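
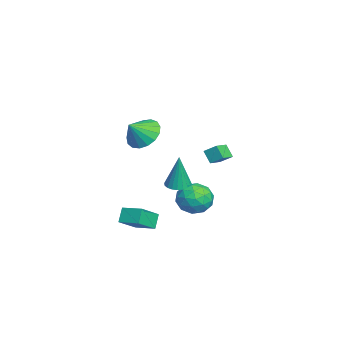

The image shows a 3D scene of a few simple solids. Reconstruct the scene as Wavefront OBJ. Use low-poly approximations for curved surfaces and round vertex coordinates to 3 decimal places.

v 2.003 -3.353 -3.575
v 1.425 -3.172 -2.805
v 1.075 -2.496 -4.473
v 0.497 -2.314 -3.703
v 2.703 -2.306 -3.297
v 2.125 -2.124 -2.527
v 1.775 -1.448 -4.195
v 1.197 -1.267 -3.425
v -1.104 1.637 0.277
v -0.856 2.301 0.781
v -0.64 1.978 -0.401
v -0.392 2.643 0.103
v -0.268 1.097 0.577
v -0.02 1.762 1.081
v 0.196 1.439 -0.101
v 0.444 2.103 0.403
v -2.341 -0.25 -2.939
v -1.824 0.289 -3.006
v -2.119 -0.19 -0.761
v -2.088 0.454 -2.984
v -2.395 0.498 -2.954
v -2.693 0.412 -2.921
v -2.93 0.211 -2.892
v -3.065 -0.069 -2.87
v -3.075 -0.381 -2.861
v -2.958 -0.67 -2.865
v -2.734 -0.886 -2.881
v -2.442 -0.993 -2.908
v -2.133 -0.971 -2.94
v -1.859 -0.824 -2.972
v -1.669 -0.579 -2.998
v -1.595 -0.276 -3.014
v -1.65 0.031 -3.017
v -2.156 1.569 -4.066
v -1.52 1.505 -3.153
v -1.96 -0.205 -4.327
v -1.324 -0.269 -3.414
v -2.413 -0.053 -3.32
v -2.535 1.043 -3.159
v -0.945 0.257 -4.321
v -1.067 1.353 -4.16
v -0.772 0.694 -3.311
v -1.679 0.503 -2.692
v -1.801 0.797 -4.788
v -2.708 0.606 -4.169
v -1.856 1.692 -3.587
v -1.624 -0.392 -3.893
v -2.265 -0.266 -3.838
v -1.891 -0.303 -3.302
v -2.452 1.421 -3.59
v -2.078 1.384 -3.053
v -2.603 0.468 -3.152
v -1.402 -0.084 -4.427
v -1.028 -0.121 -3.89
v -1.589 1.603 -4.178
v -1.215 1.566 -3.642
v -0.877 0.832 -4.328
v -1.042 1.178 -3.143
v -0.926 0.136 -3.296
v -0.704 0.445 -3.829
v -0.775 1.089 -3.734
v -1.575 1.066 -2.779
v -1.459 0.023 -2.932
v -2.1 0.15 -2.877
v -2.171 0.794 -2.783
v -1.135 0.589 -2.872
v -2.021 1.277 -4.548
v -1.905 0.234 -4.701
v -1.309 0.506 -4.697
v -1.38 1.15 -4.603
v -2.554 1.164 -4.184
v -2.438 0.122 -4.337
v -2.705 0.211 -3.746
v -2.776 0.855 -3.651
v -2.345 0.711 -4.608
v 2.534 -2.014 3.142
v 3.342 -2.192 2.48
v 3.106 -2.746 4.038
v 3.481 -1.775 2.732
v 3.404 -1.412 3.078
v 3.127 -1.187 3.439
v 2.714 -1.152 3.732
v 2.26 -1.314 3.89
v 1.869 -1.637 3.876
v 1.63 -2.046 3.695
v 1.598 -2.448 3.387
v 1.78 -2.75 3.023
v 2.136 -2.884 2.686
v 2.582 -2.819 2.454
v 3.017 -2.569 2.38
f 2 4 1
f 5 2 1
f 1 4 3
f 3 5 1
f 2 8 4
f 6 2 5
f 6 8 2
f 4 8 3
f 7 5 3
f 3 8 7
f 7 6 5
f 8 6 7
f 10 12 9
f 13 10 9
f 9 12 11
f 11 13 9
f 10 16 12
f 14 10 13
f 14 16 10
f 12 16 11
f 15 13 11
f 11 16 15
f 15 14 13
f 16 14 15
f 18 17 20
f 18 20 19
f 20 17 21
f 20 21 19
f 21 17 22
f 21 22 19
f 22 17 23
f 22 23 19
f 23 17 24
f 23 24 19
f 24 17 25
f 24 25 19
f 25 17 26
f 25 26 19
f 26 17 27
f 26 27 19
f 27 17 28
f 27 28 19
f 28 17 29
f 28 29 19
f 29 17 30
f 29 30 19
f 30 17 31
f 30 31 19
f 31 17 32
f 31 32 19
f 32 17 33
f 32 33 19
f 33 17 18
f 33 18 19
f 34 71 50
f 71 45 74
f 50 74 39
f 71 74 50
f 34 50 46
f 50 39 51
f 46 51 35
f 50 51 46
f 34 46 55
f 46 35 56
f 55 56 41
f 46 56 55
f 34 55 67
f 55 41 70
f 67 70 44
f 55 70 67
f 34 67 71
f 67 44 75
f 71 75 45
f 67 75 71
f 35 51 62
f 51 39 65
f 62 65 43
f 51 65 62
f 39 74 52
f 74 45 73
f 52 73 38
f 74 73 52
f 45 75 72
f 75 44 68
f 72 68 36
f 75 68 72
f 44 70 69
f 70 41 57
f 69 57 40
f 70 57 69
f 41 56 61
f 56 35 58
f 61 58 42
f 56 58 61
f 37 63 49
f 63 43 64
f 49 64 38
f 63 64 49
f 37 49 47
f 49 38 48
f 47 48 36
f 49 48 47
f 37 47 54
f 47 36 53
f 54 53 40
f 47 53 54
f 37 54 59
f 54 40 60
f 59 60 42
f 54 60 59
f 37 59 63
f 59 42 66
f 63 66 43
f 59 66 63
f 38 64 52
f 64 43 65
f 52 65 39
f 64 65 52
f 36 48 72
f 48 38 73
f 72 73 45
f 48 73 72
f 40 53 69
f 53 36 68
f 69 68 44
f 53 68 69
f 42 60 61
f 60 40 57
f 61 57 41
f 60 57 61
f 43 66 62
f 66 42 58
f 62 58 35
f 66 58 62
f 77 76 79
f 77 79 78
f 79 76 80
f 79 80 78
f 80 76 81
f 80 81 78
f 81 76 82
f 81 82 78
f 82 76 83
f 82 83 78
f 83 76 84
f 83 84 78
f 84 76 85
f 84 85 78
f 85 76 86
f 85 86 78
f 86 76 87
f 86 87 78
f 87 76 88
f 87 88 78
f 88 76 89
f 88 89 78
f 89 76 90
f 89 90 78
f 90 76 77
f 90 77 78



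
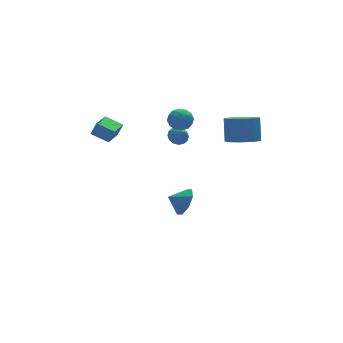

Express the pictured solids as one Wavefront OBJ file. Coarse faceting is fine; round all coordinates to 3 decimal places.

v 0.991 0.575 -4.142
v 1.497 1.405 -3.672
v 0.009 0.865 -3.598
v 1.157 1.612 -4.396
v 0.719 1.211 -4.972
v 0.441 0.438 -5.062
v 0.485 -0.255 -4.613
v 0.825 -0.462 -3.889
v 1.263 -0.061 -3.313
v 1.541 0.712 -3.223
v 3.191 -3.007 3.041
v 4.216 -2.783 2.747
v 4.475 -2.029 4.225
v 3.449 -2.253 4.519
v 3.914 -2.339 2.573
v 4.173 -1.585 4.052
v 3.418 -2.075 2.525
v 3.677 -1.32 4.003
v 2.861 -2.06 2.615
v 3.12 -1.305 4.093
v 2.393 -2.298 2.819
v 2.652 -1.544 4.297
v 2.138 -2.727 3.082
v 2.397 -1.973 4.561
v 2.165 -3.231 3.335
v 2.424 -2.477 4.813
v 2.467 -3.675 3.508
v 2.726 -2.921 4.987
v 2.963 -3.94 3.557
v 3.222 -3.185 5.035
v 3.52 -3.955 3.467
v 3.779 -3.2 4.945
v 3.988 -3.716 3.263
v 4.247 -2.962 4.741
v 4.243 -3.287 2.999
v 4.502 -2.533 4.478
v -0.1 0.534 3.55
v 0.681 0.801 3.763
v 0.259 -0.761 3.857
v 1.04 -0.494 4.07
v 0.371 -0.284 4.554
v 0.15 0.516 4.365
v 0.79 -0.476 3.255
v 0.569 0.324 3.066
v 1.231 0.176 3.58
v 0.972 0.295 4.383
v -0.032 -0.255 3.237
v -0.291 -0.136 4.04
v 0.259 0.781 3.63
v 0.681 -0.741 3.99
v 0.288 -0.618 4.275
v 0.747 -0.461 4.4
v -0.053 0.614 3.983
v 0.406 0.77 4.108
v 0.224 0.133 4.573
v 0.534 -0.73 3.512
v 0.993 -0.574 3.637
v 0.193 0.501 3.22
v 0.652 0.658 3.345
v 0.716 -0.093 3.047
v 1.041 0.571 3.647
v 1.252 -0.19 3.828
v 1.105 -0.18 3.349
v 0.975 0.291 3.238
v 0.889 0.64 4.119
v 1.1 -0.121 4.299
v 0.707 0.003 4.584
v 0.577 0.473 4.473
v 1.212 0.273 4.012
v -0.16 0.161 3.321
v 0.051 -0.6 3.501
v 0.363 -0.433 3.147
v 0.233 0.037 3.036
v -0.312 0.23 3.792
v -0.101 -0.531 3.973
v -0.035 -0.251 4.382
v -0.165 0.22 4.271
v -0.272 -0.233 3.608
v -4.521 2.053 2.598
v -4.17 1.929 3.505
v -3.574 3.073 2.372
v -3.223 2.949 3.278
v -3.697 1.191 2.162
v -3.346 1.067 3.068
v -2.75 2.211 1.935
v -2.399 2.087 2.842
v 1.387 2.522 0.63
v 1.88 2.201 0.252
v 1.473 1.758 1.39
v 2.061 2.432 0.464
v 2.061 2.688 0.721
v 1.88 2.899 0.954
v 1.568 3.009 1.1
v 1.206 2.988 1.12
v 0.894 2.843 1.009
v 0.713 2.611 0.797
v 0.713 2.356 0.54
v 0.893 2.145 0.307
v 1.206 2.035 0.161
v 1.567 2.055 0.141
f 2 1 4
f 2 4 3
f 4 1 5
f 4 5 3
f 5 1 6
f 5 6 3
f 6 1 7
f 6 7 3
f 7 1 8
f 7 8 3
f 8 1 9
f 8 9 3
f 9 1 10
f 9 10 3
f 10 1 2
f 10 2 3
f 12 11 15
f 12 15 13
f 13 15 16
f 13 16 14
f 15 11 17
f 15 17 16
f 16 17 18
f 16 18 14
f 17 11 19
f 17 19 18
f 18 19 20
f 18 20 14
f 19 11 21
f 19 21 20
f 20 21 22
f 20 22 14
f 21 11 23
f 21 23 22
f 22 23 24
f 22 24 14
f 23 11 25
f 23 25 24
f 24 25 26
f 24 26 14
f 25 11 27
f 25 27 26
f 26 27 28
f 26 28 14
f 27 11 29
f 27 29 28
f 28 29 30
f 28 30 14
f 29 11 31
f 29 31 30
f 30 31 32
f 30 32 14
f 31 11 33
f 31 33 32
f 32 33 34
f 32 34 14
f 33 11 35
f 33 35 34
f 34 35 36
f 34 36 14
f 35 11 12
f 35 12 36
f 36 12 13
f 36 13 14
f 37 74 53
f 74 48 77
f 53 77 42
f 74 77 53
f 37 53 49
f 53 42 54
f 49 54 38
f 53 54 49
f 37 49 58
f 49 38 59
f 58 59 44
f 49 59 58
f 37 58 70
f 58 44 73
f 70 73 47
f 58 73 70
f 37 70 74
f 70 47 78
f 74 78 48
f 70 78 74
f 38 54 65
f 54 42 68
f 65 68 46
f 54 68 65
f 42 77 55
f 77 48 76
f 55 76 41
f 77 76 55
f 48 78 75
f 78 47 71
f 75 71 39
f 78 71 75
f 47 73 72
f 73 44 60
f 72 60 43
f 73 60 72
f 44 59 64
f 59 38 61
f 64 61 45
f 59 61 64
f 40 66 52
f 66 46 67
f 52 67 41
f 66 67 52
f 40 52 50
f 52 41 51
f 50 51 39
f 52 51 50
f 40 50 57
f 50 39 56
f 57 56 43
f 50 56 57
f 40 57 62
f 57 43 63
f 62 63 45
f 57 63 62
f 40 62 66
f 62 45 69
f 66 69 46
f 62 69 66
f 41 67 55
f 67 46 68
f 55 68 42
f 67 68 55
f 39 51 75
f 51 41 76
f 75 76 48
f 51 76 75
f 43 56 72
f 56 39 71
f 72 71 47
f 56 71 72
f 45 63 64
f 63 43 60
f 64 60 44
f 63 60 64
f 46 69 65
f 69 45 61
f 65 61 38
f 69 61 65
f 80 82 79
f 83 80 79
f 79 82 81
f 81 83 79
f 80 86 82
f 84 80 83
f 84 86 80
f 82 86 81
f 85 83 81
f 81 86 85
f 85 84 83
f 86 84 85
f 88 87 90
f 88 90 89
f 90 87 91
f 90 91 89
f 91 87 92
f 91 92 89
f 92 87 93
f 92 93 89
f 93 87 94
f 93 94 89
f 94 87 95
f 94 95 89
f 95 87 96
f 95 96 89
f 96 87 97
f 96 97 89
f 97 87 98
f 97 98 89
f 98 87 99
f 98 99 89
f 99 87 100
f 99 100 89
f 100 87 88
f 100 88 89



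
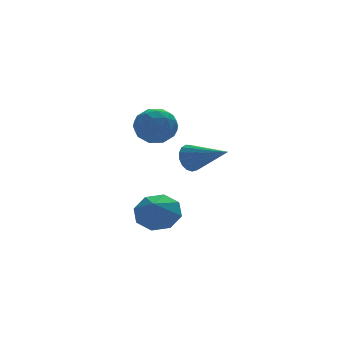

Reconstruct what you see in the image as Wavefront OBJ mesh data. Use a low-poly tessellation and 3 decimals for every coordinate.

v 1.251 -2.015 -2.089
v 2.102 -2.653 -2.201
v 0.689 -2.925 -1.171
v 2.198 -2.105 -1.6
v 1.739 -1.505 -1.285
v 0.994 -1.203 -1.441
v 0.399 -1.376 -1.977
v 0.304 -1.924 -2.578
v 0.763 -2.524 -2.893
v 1.508 -2.826 -2.737
v 2.864 -1.735 0.81
v 3.369 -1.664 0.246
v 3.916 -3.345 1.55
v 3.504 -1.455 0.511
v 3.493 -1.309 0.844
v 3.338 -1.261 1.17
v 3.074 -1.322 1.413
v 2.762 -1.477 1.518
v 2.474 -1.691 1.461
v 2.275 -1.916 1.255
v 2.211 -2.099 0.947
v 2.297 -2.198 0.608
v 2.513 -2.192 0.315
v 2.809 -2.081 0.136
v 3.118 -1.89 0.111
v 0.975 -1.931 2.957
v 1.739 -2.472 3.336
v -0.039 -3.188 3.204
v 0.725 -3.729 3.583
v 0.367 -2.934 4.093
v 0.994 -2.158 3.94
v 0.706 -3.502 2.6
v 1.333 -2.726 2.447
v 1.572 -3.443 3.115
v 1.362 -3.092 4.038
v 0.338 -2.568 2.502
v 0.128 -2.217 3.425
v 1.446 -2.092 3.125
v 0.254 -3.568 3.415
v 0.044 -3.102 3.715
v 0.492 -3.42 3.938
v 1.008 -1.907 3.48
v 1.457 -2.225 3.703
v 0.651 -2.496 4.148
v 0.243 -3.435 2.837
v 0.692 -3.753 3.06
v 1.208 -2.24 2.602
v 1.656 -2.558 2.825
v 1.049 -3.164 2.392
v 1.797 -2.98 3.218
v 1.201 -3.719 3.363
v 1.19 -3.586 2.785
v 1.558 -3.129 2.695
v 1.673 -2.774 3.76
v 1.077 -3.513 3.906
v 0.867 -3.046 4.205
v 1.236 -2.589 4.116
v 1.576 -3.345 3.631
v 0.623 -2.147 2.634
v 0.027 -2.886 2.78
v 0.464 -3.071 2.424
v 0.833 -2.614 2.335
v 0.499 -1.941 3.177
v -0.097 -2.68 3.322
v 0.142 -2.531 3.845
v 0.51 -2.074 3.755
v 0.124 -2.315 2.909
f 2 1 4
f 2 4 3
f 4 1 5
f 4 5 3
f 5 1 6
f 5 6 3
f 6 1 7
f 6 7 3
f 7 1 8
f 7 8 3
f 8 1 9
f 8 9 3
f 9 1 10
f 9 10 3
f 10 1 2
f 10 2 3
f 12 11 14
f 12 14 13
f 14 11 15
f 14 15 13
f 15 11 16
f 15 16 13
f 16 11 17
f 16 17 13
f 17 11 18
f 17 18 13
f 18 11 19
f 18 19 13
f 19 11 20
f 19 20 13
f 20 11 21
f 20 21 13
f 21 11 22
f 21 22 13
f 22 11 23
f 22 23 13
f 23 11 24
f 23 24 13
f 24 11 25
f 24 25 13
f 25 11 12
f 25 12 13
f 26 63 42
f 63 37 66
f 42 66 31
f 63 66 42
f 26 42 38
f 42 31 43
f 38 43 27
f 42 43 38
f 26 38 47
f 38 27 48
f 47 48 33
f 38 48 47
f 26 47 59
f 47 33 62
f 59 62 36
f 47 62 59
f 26 59 63
f 59 36 67
f 63 67 37
f 59 67 63
f 27 43 54
f 43 31 57
f 54 57 35
f 43 57 54
f 31 66 44
f 66 37 65
f 44 65 30
f 66 65 44
f 37 67 64
f 67 36 60
f 64 60 28
f 67 60 64
f 36 62 61
f 62 33 49
f 61 49 32
f 62 49 61
f 33 48 53
f 48 27 50
f 53 50 34
f 48 50 53
f 29 55 41
f 55 35 56
f 41 56 30
f 55 56 41
f 29 41 39
f 41 30 40
f 39 40 28
f 41 40 39
f 29 39 46
f 39 28 45
f 46 45 32
f 39 45 46
f 29 46 51
f 46 32 52
f 51 52 34
f 46 52 51
f 29 51 55
f 51 34 58
f 55 58 35
f 51 58 55
f 30 56 44
f 56 35 57
f 44 57 31
f 56 57 44
f 28 40 64
f 40 30 65
f 64 65 37
f 40 65 64
f 32 45 61
f 45 28 60
f 61 60 36
f 45 60 61
f 34 52 53
f 52 32 49
f 53 49 33
f 52 49 53
f 35 58 54
f 58 34 50
f 54 50 27
f 58 50 54



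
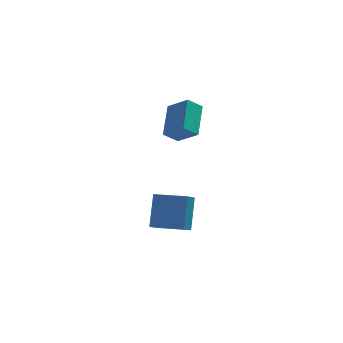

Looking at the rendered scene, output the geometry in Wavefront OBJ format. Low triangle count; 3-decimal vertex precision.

v -0.472 -0.566 3.986
v 0.023 1.217 4.98
v -1.432 0.219 3.056
v -0.937 2.002 4.05
v 0.337 -0.402 3.29
v 0.832 1.381 4.284
v -0.623 0.383 2.36
v -0.128 2.166 3.354
v -0.648 -2.068 -2.909
v -0.264 -0.776 -1.273
v -2.363 -1.206 -3.187
v -1.979 0.087 -1.551
v -0.161 -1.327 -3.609
v 0.223 -0.034 -1.973
v -1.876 -0.464 -3.887
v -1.492 0.828 -2.251
f 2 4 1
f 5 2 1
f 1 4 3
f 3 5 1
f 2 8 4
f 6 2 5
f 6 8 2
f 4 8 3
f 7 5 3
f 3 8 7
f 7 6 5
f 8 6 7
f 10 12 9
f 13 10 9
f 9 12 11
f 11 13 9
f 10 16 12
f 14 10 13
f 14 16 10
f 12 16 11
f 15 13 11
f 11 16 15
f 15 14 13
f 16 14 15



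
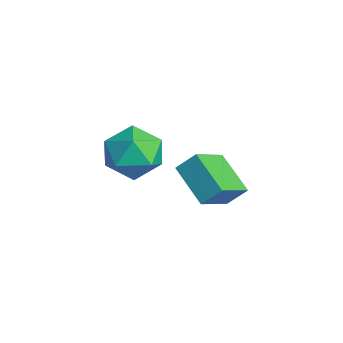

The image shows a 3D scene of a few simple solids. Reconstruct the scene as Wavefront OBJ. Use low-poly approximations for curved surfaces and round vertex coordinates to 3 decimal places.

v -4.567 2.024 -0.525
v -4.3 2.683 0.192
v -3 2.354 -1.411
v -2.733 3.012 -0.693
v -3.787 0.728 0.373
v -3.52 1.386 1.091
v -2.22 1.057 -0.512
v -1.953 1.716 0.205
v -2.146 -1.398 4.179
v -1.287 -0.709 3.861
v -1.833 -2.471 2.699
v -0.974 -1.782 2.381
v -0.87 -2.433 3.319
v -1.063 -1.77 4.233
v -2.057 -1.41 2.327
v -2.25 -0.747 3.241
v -1.232 -0.717 2.716
v -0.498 -1.348 3.33
v -2.622 -1.832 3.23
v -1.888 -2.463 3.844
f 2 4 1
f 5 2 1
f 1 4 3
f 3 5 1
f 2 8 4
f 6 2 5
f 6 8 2
f 4 8 3
f 7 5 3
f 3 8 7
f 7 6 5
f 8 6 7
f 9 20 14
f 9 14 10
f 9 10 16
f 9 16 19
f 9 19 20
f 10 14 18
f 14 20 13
f 20 19 11
f 19 16 15
f 16 10 17
f 12 18 13
f 12 13 11
f 12 11 15
f 12 15 17
f 12 17 18
f 13 18 14
f 11 13 20
f 15 11 19
f 17 15 16
f 18 17 10



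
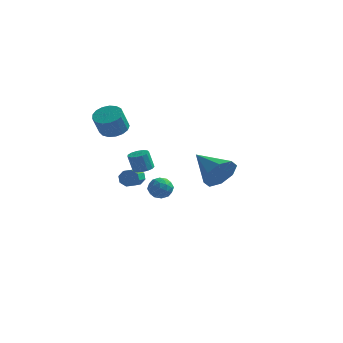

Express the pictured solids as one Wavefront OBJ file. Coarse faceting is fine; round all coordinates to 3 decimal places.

v -3.807 2.661 -1.949
v -3.438 2.551 -2.409
v -3.243 1.128 -1.91
v -3.613 1.239 -1.451
v -3.216 2.71 -2.04
v -3.022 1.288 -1.541
v -3.341 2.841 -1.618
v -3.146 1.419 -1.119
v -3.739 2.867 -1.39
v -3.544 1.444 -0.891
v -4.177 2.772 -1.49
v -3.982 1.349 -0.991
v -4.398 2.612 -1.859
v -4.204 1.19 -1.36
v -4.274 2.481 -2.281
v -4.079 1.059 -1.782
v -3.876 2.456 -2.509
v -3.681 1.033 -2.01
v 3.62 -4.023 1.984
v 4.148 -3.854 2.899
v 1.96 -3.117 2.776
v 4.233 -3.235 2.37
v 3.959 -3.077 1.614
v 3.486 -3.473 1.076
v 3.092 -4.191 1.069
v 3.007 -4.81 1.599
v 3.281 -4.968 2.354
v 3.754 -4.572 2.893
v -3.236 3.374 -3.031
v -2.642 3.696 -3.438
v -2.398 2.824 -2.242
v -1.804 3.146 -2.649
v -2.28 3.603 -2.218
v -2.798 3.943 -2.705
v -2.242 2.577 -2.975
v -2.76 2.917 -3.462
v -2.028 3.203 -3.403
v -2.051 3.838 -2.935
v -2.989 2.682 -2.745
v -3.012 3.317 -2.277
v -3.013 3.583 -3.304
v -2.027 2.937 -2.376
v -2.307 3.205 -2.123
v -1.958 3.395 -2.362
v -3.105 3.729 -2.873
v -2.756 3.918 -3.112
v -2.543 3.863 -2.395
v -2.284 2.602 -2.568
v -1.935 2.791 -2.807
v -3.082 3.125 -3.318
v -2.733 3.315 -3.557
v -2.497 2.657 -3.285
v -2.303 3.483 -3.522
v -1.81 3.16 -3.059
v -2.067 2.825 -3.25
v -2.372 3.025 -3.537
v -2.317 3.856 -3.247
v -1.824 3.533 -2.784
v -2.104 3.801 -2.53
v -2.408 4.001 -2.817
v -1.955 3.566 -3.227
v -3.216 2.987 -2.896
v -2.723 2.664 -2.433
v -2.632 2.519 -2.863
v -2.936 2.719 -3.15
v -3.23 3.36 -2.621
v -2.737 3.037 -2.158
v -2.668 3.495 -2.143
v -2.973 3.695 -2.43
v -3.085 2.954 -2.453
v -2.42 0.496 -0.246
v -2.073 0.981 -0.118
v -2.353 0.889 0.994
v -2.7 0.404 0.866
v -2.387 1.102 -0.187
v -2.667 1.01 0.924
v -2.712 1.031 -0.275
v -2.992 0.939 0.837
v -2.944 0.79 -0.353
v -3.224 0.698 0.758
v -3.009 0.455 -0.398
v -3.289 0.363 0.714
v -2.888 0.134 -0.394
v -3.168 0.042 0.718
v -2.618 -0.073 -0.343
v -2.898 -0.165 0.769
v -2.285 -0.099 -0.261
v -2.565 -0.191 0.85
v -1.995 0.064 -0.175
v -2.275 -0.028 0.937
v -1.84 0.364 -0.111
v -2.12 0.272 1.001
v -1.869 0.706 -0.089
v -2.149 0.614 1.022
v -3.574 -0.808 3.118
v -2.777 -0.584 3.312
v -2.889 -1.228 4.516
v -3.686 -1.452 4.322
v -3.002 -0.277 3.455
v -3.114 -0.921 4.659
v -3.358 -0.092 3.521
v -3.47 -0.736 4.725
v -3.764 -0.07 3.495
v -3.876 -0.714 4.699
v -4.126 -0.218 3.382
v -4.238 -0.862 4.586
v -4.361 -0.501 3.209
v -4.473 -1.145 4.413
v -4.417 -0.854 3.015
v -4.528 -1.498 4.219
v -4.279 -1.197 2.845
v -4.391 -1.841 4.049
v -3.98 -1.45 2.737
v -4.091 -2.094 3.941
v -3.587 -1.557 2.716
v -3.699 -2.201 3.92
v -3.192 -1.492 2.788
v -3.304 -2.136 3.992
v -2.885 -1.27 2.935
v -2.996 -1.914 4.139
v -2.735 -0.942 3.124
v -2.847 -1.586 4.328
f 2 1 5
f 2 5 3
f 3 5 6
f 3 6 4
f 5 1 7
f 5 7 6
f 6 7 8
f 6 8 4
f 7 1 9
f 7 9 8
f 8 9 10
f 8 10 4
f 9 1 11
f 9 11 10
f 10 11 12
f 10 12 4
f 11 1 13
f 11 13 12
f 12 13 14
f 12 14 4
f 13 1 15
f 13 15 14
f 14 15 16
f 14 16 4
f 15 1 17
f 15 17 16
f 16 17 18
f 16 18 4
f 17 1 2
f 17 2 18
f 18 2 3
f 18 3 4
f 20 19 22
f 20 22 21
f 22 19 23
f 22 23 21
f 23 19 24
f 23 24 21
f 24 19 25
f 24 25 21
f 25 19 26
f 25 26 21
f 26 19 27
f 26 27 21
f 27 19 28
f 27 28 21
f 28 19 20
f 28 20 21
f 29 66 45
f 66 40 69
f 45 69 34
f 66 69 45
f 29 45 41
f 45 34 46
f 41 46 30
f 45 46 41
f 29 41 50
f 41 30 51
f 50 51 36
f 41 51 50
f 29 50 62
f 50 36 65
f 62 65 39
f 50 65 62
f 29 62 66
f 62 39 70
f 66 70 40
f 62 70 66
f 30 46 57
f 46 34 60
f 57 60 38
f 46 60 57
f 34 69 47
f 69 40 68
f 47 68 33
f 69 68 47
f 40 70 67
f 70 39 63
f 67 63 31
f 70 63 67
f 39 65 64
f 65 36 52
f 64 52 35
f 65 52 64
f 36 51 56
f 51 30 53
f 56 53 37
f 51 53 56
f 32 58 44
f 58 38 59
f 44 59 33
f 58 59 44
f 32 44 42
f 44 33 43
f 42 43 31
f 44 43 42
f 32 42 49
f 42 31 48
f 49 48 35
f 42 48 49
f 32 49 54
f 49 35 55
f 54 55 37
f 49 55 54
f 32 54 58
f 54 37 61
f 58 61 38
f 54 61 58
f 33 59 47
f 59 38 60
f 47 60 34
f 59 60 47
f 31 43 67
f 43 33 68
f 67 68 40
f 43 68 67
f 35 48 64
f 48 31 63
f 64 63 39
f 48 63 64
f 37 55 56
f 55 35 52
f 56 52 36
f 55 52 56
f 38 61 57
f 61 37 53
f 57 53 30
f 61 53 57
f 72 71 75
f 72 75 73
f 73 75 76
f 73 76 74
f 75 71 77
f 75 77 76
f 76 77 78
f 76 78 74
f 77 71 79
f 77 79 78
f 78 79 80
f 78 80 74
f 79 71 81
f 79 81 80
f 80 81 82
f 80 82 74
f 81 71 83
f 81 83 82
f 82 83 84
f 82 84 74
f 83 71 85
f 83 85 84
f 84 85 86
f 84 86 74
f 85 71 87
f 85 87 86
f 86 87 88
f 86 88 74
f 87 71 89
f 87 89 88
f 88 89 90
f 88 90 74
f 89 71 91
f 89 91 90
f 90 91 92
f 90 92 74
f 91 71 93
f 91 93 92
f 92 93 94
f 92 94 74
f 93 71 72
f 93 72 94
f 94 72 73
f 94 73 74
f 96 95 99
f 96 99 97
f 97 99 100
f 97 100 98
f 99 95 101
f 99 101 100
f 100 101 102
f 100 102 98
f 101 95 103
f 101 103 102
f 102 103 104
f 102 104 98
f 103 95 105
f 103 105 104
f 104 105 106
f 104 106 98
f 105 95 107
f 105 107 106
f 106 107 108
f 106 108 98
f 107 95 109
f 107 109 108
f 108 109 110
f 108 110 98
f 109 95 111
f 109 111 110
f 110 111 112
f 110 112 98
f 111 95 113
f 111 113 112
f 112 113 114
f 112 114 98
f 113 95 115
f 113 115 114
f 114 115 116
f 114 116 98
f 115 95 117
f 115 117 116
f 116 117 118
f 116 118 98
f 117 95 119
f 117 119 118
f 118 119 120
f 118 120 98
f 119 95 121
f 119 121 120
f 120 121 122
f 120 122 98
f 121 95 96
f 121 96 122
f 122 96 97
f 122 97 98



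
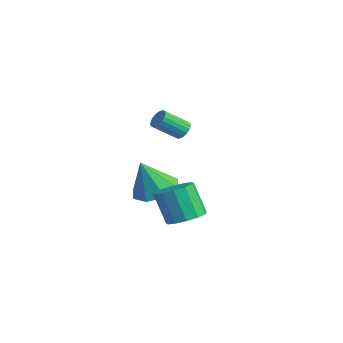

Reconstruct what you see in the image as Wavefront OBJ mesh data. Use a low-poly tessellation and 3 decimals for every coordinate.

v 0.799 -3.41 -2.265
v 1.837 -3.457 -2.286
v 0.801 -4.07 -0.655
v 1.569 -2.764 -2.002
v 0.85 -2.449 -1.872
v 0.1 -2.698 -1.972
v -0.24 -3.364 -2.244
v 0.028 -4.057 -2.529
v 0.748 -4.372 -2.659
v 1.497 -4.123 -2.558
v -1.012 -1.33 -0.04
v -0.717 -1.119 0.304
v -0.893 -2.179 1.104
v -1.188 -2.39 0.76
v -0.919 -1.044 0.359
v -1.095 -2.104 1.16
v -1.14 -1.025 0.335
v -1.315 -2.085 1.136
v -1.335 -1.067 0.237
v -1.51 -2.127 1.038
v -1.466 -1.161 0.084
v -1.642 -2.221 0.884
v -1.508 -1.289 -0.094
v -1.683 -2.349 0.707
v -1.451 -1.424 -0.261
v -1.626 -2.484 0.54
v -1.307 -1.541 -0.384
v -1.483 -2.601 0.416
v -1.105 -1.616 -0.44
v -1.281 -2.676 0.361
v -0.885 -1.635 -0.416
v -1.06 -2.695 0.385
v -0.69 -1.593 -0.318
v -0.865 -2.653 0.483
v -0.558 -1.499 -0.164
v -0.734 -2.559 0.636
v -0.517 -1.371 0.013
v -0.692 -2.431 0.814
v -0.574 -1.236 0.18
v -0.749 -2.296 0.981
v 4.258 -3.661 -2.324
v 4.791 -3.107 -1.986
v 4.175 -3.385 -0.558
v 3.642 -3.939 -0.896
v 4.404 -2.863 -2.106
v 3.787 -3.141 -0.678
v 3.97 -2.873 -2.295
v 3.353 -3.15 -0.867
v 3.628 -3.133 -2.493
v 3.011 -3.41 -1.065
v 3.486 -3.56 -2.638
v 2.869 -3.838 -1.21
v 3.589 -4.02 -2.683
v 2.972 -4.298 -1.255
v 3.905 -4.366 -2.614
v 3.288 -4.644 -1.186
v 4.333 -4.488 -2.453
v 3.716 -4.766 -1.025
v 4.737 -4.347 -2.251
v 4.121 -4.625 -0.823
v 4.989 -3.989 -2.072
v 4.373 -4.267 -0.644
v 5.01 -3.526 -1.974
v 4.393 -3.804 -0.545
f 2 1 4
f 2 4 3
f 4 1 5
f 4 5 3
f 5 1 6
f 5 6 3
f 6 1 7
f 6 7 3
f 7 1 8
f 7 8 3
f 8 1 9
f 8 9 3
f 9 1 10
f 9 10 3
f 10 1 2
f 10 2 3
f 12 11 15
f 12 15 13
f 13 15 16
f 13 16 14
f 15 11 17
f 15 17 16
f 16 17 18
f 16 18 14
f 17 11 19
f 17 19 18
f 18 19 20
f 18 20 14
f 19 11 21
f 19 21 20
f 20 21 22
f 20 22 14
f 21 11 23
f 21 23 22
f 22 23 24
f 22 24 14
f 23 11 25
f 23 25 24
f 24 25 26
f 24 26 14
f 25 11 27
f 25 27 26
f 26 27 28
f 26 28 14
f 27 11 29
f 27 29 28
f 28 29 30
f 28 30 14
f 29 11 31
f 29 31 30
f 30 31 32
f 30 32 14
f 31 11 33
f 31 33 32
f 32 33 34
f 32 34 14
f 33 11 35
f 33 35 34
f 34 35 36
f 34 36 14
f 35 11 37
f 35 37 36
f 36 37 38
f 36 38 14
f 37 11 39
f 37 39 38
f 38 39 40
f 38 40 14
f 39 11 12
f 39 12 40
f 40 12 13
f 40 13 14
f 42 41 45
f 42 45 43
f 43 45 46
f 43 46 44
f 45 41 47
f 45 47 46
f 46 47 48
f 46 48 44
f 47 41 49
f 47 49 48
f 48 49 50
f 48 50 44
f 49 41 51
f 49 51 50
f 50 51 52
f 50 52 44
f 51 41 53
f 51 53 52
f 52 53 54
f 52 54 44
f 53 41 55
f 53 55 54
f 54 55 56
f 54 56 44
f 55 41 57
f 55 57 56
f 56 57 58
f 56 58 44
f 57 41 59
f 57 59 58
f 58 59 60
f 58 60 44
f 59 41 61
f 59 61 60
f 60 61 62
f 60 62 44
f 61 41 63
f 61 63 62
f 62 63 64
f 62 64 44
f 63 41 42
f 63 42 64
f 64 42 43
f 64 43 44



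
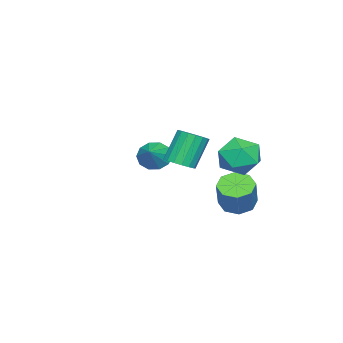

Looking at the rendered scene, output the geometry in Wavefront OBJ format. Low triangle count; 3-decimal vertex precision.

v -1.87 3.576 1.585
v -0.887 3.246 1.675
v -2.093 2.554 0.265
v -1.11 2.224 0.355
v -1.812 1.97 1.08
v -1.674 2.602 1.896
v -1.306 3.198 0.044
v -1.168 3.83 0.86
v -0.538 3.012 0.722
v -0.851 2.254 1.363
v -2.129 3.546 0.577
v -2.442 2.788 1.218
v 2.619 2.174 2.014
v 3.201 2.22 2.3
v 2.523 2.493 3.633
v 1.941 2.446 3.346
v 3.139 2.511 2.209
v 2.461 2.784 3.542
v 2.958 2.725 2.073
v 2.28 2.998 3.406
v 2.699 2.812 1.924
v 2.022 3.085 3.257
v 2.422 2.754 1.795
v 1.745 3.026 3.128
v 2.19 2.562 1.716
v 1.513 2.834 3.049
v 2.057 2.281 1.706
v 1.379 2.554 3.039
v 2.052 1.976 1.766
v 1.374 2.248 3.099
v 2.177 1.716 1.882
v 1.499 1.988 3.215
v 2.403 1.561 2.029
v 1.725 1.833 3.362
v 2.679 1.546 2.172
v 2.001 1.819 3.505
v 2.941 1.675 2.279
v 2.263 1.948 3.612
v 3.129 1.919 2.325
v 2.451 2.191 3.658
v -2.995 -1.577 -0.402
v -2.567 -1.639 -1.028
v -1.925 -1.303 0.302
v -2.706 -1.192 -0.99
v -2.955 -0.892 -0.729
v -3.22 -0.853 -0.342
v -3.398 -1.091 0.021
v -3.423 -1.515 0.223
v -3.284 -1.962 0.186
v -3.035 -2.262 -0.076
v -2.77 -2.3 -0.462
v -2.592 -2.062 -0.826
v -2.76 2.315 -2.218
v -2.141 2.638 -2.629
v -1.401 2.868 -1.333
v -2.02 2.545 -0.922
v -2.563 3.061 -2.463
v -1.822 3.291 -1.167
v -3.1 3.048 -2.154
v -2.36 3.277 -0.858
v -3.438 2.605 -1.882
v -2.698 2.835 -0.586
v -3.379 1.992 -1.807
v -2.639 2.222 -0.511
v -2.958 1.569 -1.973
v -2.217 1.799 -0.677
v -2.42 1.583 -2.282
v -1.68 1.812 -0.986
v -2.082 2.025 -2.554
v -1.342 2.255 -1.258
f 1 12 6
f 1 6 2
f 1 2 8
f 1 8 11
f 1 11 12
f 2 6 10
f 6 12 5
f 12 11 3
f 11 8 7
f 8 2 9
f 4 10 5
f 4 5 3
f 4 3 7
f 4 7 9
f 4 9 10
f 5 10 6
f 3 5 12
f 7 3 11
f 9 7 8
f 10 9 2
f 14 13 17
f 14 17 15
f 15 17 18
f 15 18 16
f 17 13 19
f 17 19 18
f 18 19 20
f 18 20 16
f 19 13 21
f 19 21 20
f 20 21 22
f 20 22 16
f 21 13 23
f 21 23 22
f 22 23 24
f 22 24 16
f 23 13 25
f 23 25 24
f 24 25 26
f 24 26 16
f 25 13 27
f 25 27 26
f 26 27 28
f 26 28 16
f 27 13 29
f 27 29 28
f 28 29 30
f 28 30 16
f 29 13 31
f 29 31 30
f 30 31 32
f 30 32 16
f 31 13 33
f 31 33 32
f 32 33 34
f 32 34 16
f 33 13 35
f 33 35 34
f 34 35 36
f 34 36 16
f 35 13 37
f 35 37 36
f 36 37 38
f 36 38 16
f 37 13 39
f 37 39 38
f 38 39 40
f 38 40 16
f 39 13 14
f 39 14 40
f 40 14 15
f 40 15 16
f 42 41 44
f 42 44 43
f 44 41 45
f 44 45 43
f 45 41 46
f 45 46 43
f 46 41 47
f 46 47 43
f 47 41 48
f 47 48 43
f 48 41 49
f 48 49 43
f 49 41 50
f 49 50 43
f 50 41 51
f 50 51 43
f 51 41 52
f 51 52 43
f 52 41 42
f 52 42 43
f 54 53 57
f 54 57 55
f 55 57 58
f 55 58 56
f 57 53 59
f 57 59 58
f 58 59 60
f 58 60 56
f 59 53 61
f 59 61 60
f 60 61 62
f 60 62 56
f 61 53 63
f 61 63 62
f 62 63 64
f 62 64 56
f 63 53 65
f 63 65 64
f 64 65 66
f 64 66 56
f 65 53 67
f 65 67 66
f 66 67 68
f 66 68 56
f 67 53 69
f 67 69 68
f 68 69 70
f 68 70 56
f 69 53 54
f 69 54 70
f 70 54 55
f 70 55 56



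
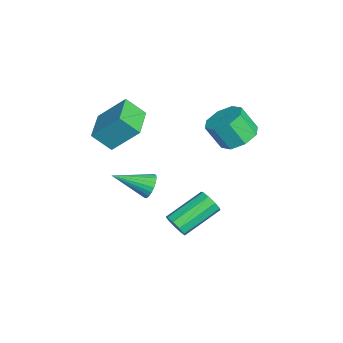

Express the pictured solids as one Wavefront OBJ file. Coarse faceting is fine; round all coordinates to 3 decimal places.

v -1.328 -2.094 -1.304
v -0.999 -1.883 -0.797
v -1.412 -3.706 -0.576
v -1.251 -1.836 -0.724
v -1.516 -1.834 -0.75
v -1.748 -1.878 -0.872
v -1.908 -1.958 -1.069
v -1.968 -2.062 -1.306
v -1.917 -2.172 -1.544
v -1.764 -2.268 -1.739
v -1.536 -2.335 -1.86
v -1.272 -2.359 -1.884
v -1.018 -2.338 -1.808
v -0.818 -2.275 -1.645
v -0.705 -2.18 -1.423
v -0.701 -2.071 -1.18
v -0.805 -1.966 -0.959
v -0.194 -1.117 -3.029
v 0.107 -1.243 -2.502
v -0.746 0.311 -1.644
v -1.046 0.437 -2.171
v 0.34 -0.983 -2.743
v -0.513 0.572 -1.885
v 0.323 -0.786 -3.117
v -0.53 0.769 -2.259
v 0.064 -0.743 -3.451
v -0.789 0.812 -2.593
v -0.315 -0.876 -3.587
v -1.168 0.679 -2.729
v -0.637 -1.122 -3.462
v -1.49 0.433 -2.604
v -0.752 -1.365 -3.134
v -1.605 0.189 -2.276
v -0.605 -1.493 -2.757
v -1.458 0.062 -1.899
v -0.266 -1.445 -2.508
v -1.119 0.11 -1.65
v -2.201 1.72 0.981
v -1.317 1.873 1.226
v -1.515 1.194 2.364
v -2.399 1.04 2.119
v -1.756 2.385 1.455
v -1.954 1.705 2.593
v -2.456 2.506 1.406
v -2.654 1.827 2.544
v -3.006 2.167 1.108
v -3.204 1.488 2.246
v -3.085 1.566 0.736
v -3.283 0.887 1.874
v -2.646 1.055 0.507
v -2.844 0.375 1.645
v -1.946 0.933 0.556
v -2.144 0.254 1.694
v -1.396 1.272 0.854
v -1.594 0.593 1.992
v -3.035 -3.343 1.089
v -3.189 -4.175 1.911
v -2.755 -2.17 2.33
v -2.91 -3.003 3.151
v -1.45 -3.677 1.049
v -1.605 -4.51 1.87
v -1.171 -2.505 2.289
v -1.325 -3.337 3.111
f 2 1 4
f 2 4 3
f 4 1 5
f 4 5 3
f 5 1 6
f 5 6 3
f 6 1 7
f 6 7 3
f 7 1 8
f 7 8 3
f 8 1 9
f 8 9 3
f 9 1 10
f 9 10 3
f 10 1 11
f 10 11 3
f 11 1 12
f 11 12 3
f 12 1 13
f 12 13 3
f 13 1 14
f 13 14 3
f 14 1 15
f 14 15 3
f 15 1 16
f 15 16 3
f 16 1 17
f 16 17 3
f 17 1 2
f 17 2 3
f 19 18 22
f 19 22 20
f 20 22 23
f 20 23 21
f 22 18 24
f 22 24 23
f 23 24 25
f 23 25 21
f 24 18 26
f 24 26 25
f 25 26 27
f 25 27 21
f 26 18 28
f 26 28 27
f 27 28 29
f 27 29 21
f 28 18 30
f 28 30 29
f 29 30 31
f 29 31 21
f 30 18 32
f 30 32 31
f 31 32 33
f 31 33 21
f 32 18 34
f 32 34 33
f 33 34 35
f 33 35 21
f 34 18 36
f 34 36 35
f 35 36 37
f 35 37 21
f 36 18 19
f 36 19 37
f 37 19 20
f 37 20 21
f 39 38 42
f 39 42 40
f 40 42 43
f 40 43 41
f 42 38 44
f 42 44 43
f 43 44 45
f 43 45 41
f 44 38 46
f 44 46 45
f 45 46 47
f 45 47 41
f 46 38 48
f 46 48 47
f 47 48 49
f 47 49 41
f 48 38 50
f 48 50 49
f 49 50 51
f 49 51 41
f 50 38 52
f 50 52 51
f 51 52 53
f 51 53 41
f 52 38 54
f 52 54 53
f 53 54 55
f 53 55 41
f 54 38 39
f 54 39 55
f 55 39 40
f 55 40 41
f 57 59 56
f 60 57 56
f 56 59 58
f 58 60 56
f 57 63 59
f 61 57 60
f 61 63 57
f 59 63 58
f 62 60 58
f 58 63 62
f 62 61 60
f 63 61 62



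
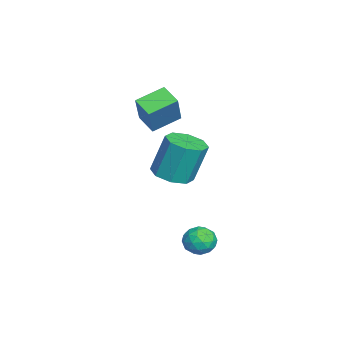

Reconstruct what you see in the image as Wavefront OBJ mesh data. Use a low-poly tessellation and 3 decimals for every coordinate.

v -2.274 -2.875 -0.685
v -1.521 -2.179 -0.862
v -1.653 -1.51 1.208
v -2.406 -2.205 1.385
v -2.247 -1.885 -1.004
v -2.379 -1.215 1.067
v -2.989 -2.171 -0.959
v -3.121 -1.501 1.112
v -3.312 -2.869 -0.753
v -3.444 -2.199 1.317
v -3.027 -3.57 -0.508
v -3.159 -2.901 1.562
v -2.301 -3.865 -0.367
v -2.433 -3.195 1.704
v -1.559 -3.579 -0.412
v -1.691 -2.909 1.659
v -1.236 -2.881 -0.617
v -1.368 -2.211 1.453
v 1.805 -1.006 -2.029
v 2.53 -0.823 -1.716
v 2.33 -2.037 -2.644
v 3.055 -1.854 -2.331
v 2.463 -2.125 -1.85
v 2.138 -1.488 -1.47
v 2.722 -1.372 -2.89
v 2.397 -0.735 -2.51
v 3.096 -1.05 -2.249
v 2.936 -1.515 -1.606
v 1.924 -1.345 -2.754
v 1.764 -1.81 -2.111
v 2.121 -0.824 -1.818
v 2.739 -2.036 -2.542
v 2.391 -2.195 -2.259
v 2.817 -2.088 -2.075
v 1.891 -1.215 -1.674
v 2.317 -1.108 -1.49
v 2.278 -1.873 -1.568
v 2.543 -1.752 -2.87
v 2.969 -1.645 -2.686
v 2.043 -0.772 -2.285
v 2.469 -0.665 -2.101
v 2.582 -0.987 -2.792
v 2.88 -0.85 -1.948
v 3.189 -1.456 -2.309
v 2.993 -1.172 -2.638
v 2.802 -0.798 -2.414
v 2.786 -1.123 -1.57
v 3.095 -1.729 -1.932
v 2.747 -1.888 -1.649
v 2.556 -1.514 -1.425
v 3.119 -1.256 -1.883
v 1.765 -1.131 -2.428
v 2.074 -1.737 -2.79
v 2.304 -1.346 -2.935
v 2.113 -0.972 -2.711
v 1.671 -1.404 -2.051
v 1.98 -2.01 -2.412
v 2.058 -2.062 -1.946
v 1.867 -1.688 -1.722
v 1.741 -1.604 -2.477
v -2.687 -3.768 1.852
v -3.489 -4.428 2.322
v -3.405 -2.515 2.386
v -4.207 -3.174 2.856
v -1.673 -3.866 3.444
v -2.475 -4.525 3.914
v -2.391 -2.612 3.978
v -3.193 -3.272 4.448
f 2 1 5
f 2 5 3
f 3 5 6
f 3 6 4
f 5 1 7
f 5 7 6
f 6 7 8
f 6 8 4
f 7 1 9
f 7 9 8
f 8 9 10
f 8 10 4
f 9 1 11
f 9 11 10
f 10 11 12
f 10 12 4
f 11 1 13
f 11 13 12
f 12 13 14
f 12 14 4
f 13 1 15
f 13 15 14
f 14 15 16
f 14 16 4
f 15 1 17
f 15 17 16
f 16 17 18
f 16 18 4
f 17 1 2
f 17 2 18
f 18 2 3
f 18 3 4
f 19 56 35
f 56 30 59
f 35 59 24
f 56 59 35
f 19 35 31
f 35 24 36
f 31 36 20
f 35 36 31
f 19 31 40
f 31 20 41
f 40 41 26
f 31 41 40
f 19 40 52
f 40 26 55
f 52 55 29
f 40 55 52
f 19 52 56
f 52 29 60
f 56 60 30
f 52 60 56
f 20 36 47
f 36 24 50
f 47 50 28
f 36 50 47
f 24 59 37
f 59 30 58
f 37 58 23
f 59 58 37
f 30 60 57
f 60 29 53
f 57 53 21
f 60 53 57
f 29 55 54
f 55 26 42
f 54 42 25
f 55 42 54
f 26 41 46
f 41 20 43
f 46 43 27
f 41 43 46
f 22 48 34
f 48 28 49
f 34 49 23
f 48 49 34
f 22 34 32
f 34 23 33
f 32 33 21
f 34 33 32
f 22 32 39
f 32 21 38
f 39 38 25
f 32 38 39
f 22 39 44
f 39 25 45
f 44 45 27
f 39 45 44
f 22 44 48
f 44 27 51
f 48 51 28
f 44 51 48
f 23 49 37
f 49 28 50
f 37 50 24
f 49 50 37
f 21 33 57
f 33 23 58
f 57 58 30
f 33 58 57
f 25 38 54
f 38 21 53
f 54 53 29
f 38 53 54
f 27 45 46
f 45 25 42
f 46 42 26
f 45 42 46
f 28 51 47
f 51 27 43
f 47 43 20
f 51 43 47
f 62 64 61
f 65 62 61
f 61 64 63
f 63 65 61
f 62 68 64
f 66 62 65
f 66 68 62
f 64 68 63
f 67 65 63
f 63 68 67
f 67 66 65
f 68 66 67



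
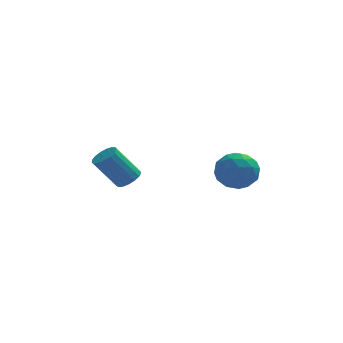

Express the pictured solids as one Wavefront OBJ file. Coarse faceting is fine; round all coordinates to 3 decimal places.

v -1.122 -1.786 2.977
v -0.786 -1.293 3.234
v -1.821 -1.341 4.681
v -2.158 -1.834 4.423
v -1.014 -1.153 3.075
v -2.049 -1.201 4.522
v -1.267 -1.157 2.894
v -2.302 -1.206 4.341
v -1.486 -1.306 2.732
v -2.522 -1.355 4.179
v -1.623 -1.565 2.626
v -2.658 -1.613 4.072
v -1.644 -1.874 2.6
v -2.68 -1.923 4.047
v -1.546 -2.163 2.66
v -2.582 -2.212 4.107
v -1.351 -2.366 2.793
v -2.387 -2.414 4.24
v -1.104 -2.436 2.968
v -2.139 -2.484 4.415
v -0.86 -2.356 3.145
v -1.896 -2.405 4.592
v -0.677 -2.147 3.283
v -1.713 -2.195 4.73
v -0.595 -1.854 3.351
v -1.631 -1.902 4.798
v -0.635 -1.546 3.333
v -1.67 -1.594 4.78
v 3.248 -0.871 2.276
v 3.758 -0.314 3.022
v 3.302 -2.266 3.278
v 3.812 -1.709 4.024
v 2.794 -1.5 3.809
v 2.76 -0.638 3.19
v 4.3 -1.942 3.11
v 4.266 -1.08 2.491
v 4.408 -0.977 3.538
v 3.477 -0.703 3.97
v 3.583 -1.877 2.33
v 2.652 -1.603 2.762
v 3.498 -0.47 2.561
v 3.562 -2.11 3.739
v 2.963 -1.987 3.612
v 3.263 -1.66 4.051
v 2.911 -0.66 2.659
v 3.211 -0.333 3.098
v 2.645 -1.03 3.561
v 3.849 -2.247 3.202
v 4.149 -1.92 3.641
v 3.797 -0.92 2.249
v 4.097 -0.593 2.688
v 4.415 -1.55 2.739
v 4.18 -0.532 3.303
v 4.212 -1.352 3.892
v 4.499 -1.489 3.355
v 4.479 -0.983 2.991
v 3.633 -0.371 3.557
v 3.665 -1.191 4.146
v 3.066 -1.068 4.019
v 3.046 -0.561 3.655
v 4.015 -0.761 3.86
v 3.395 -1.389 2.154
v 3.427 -2.209 2.743
v 4.014 -2.019 2.645
v 3.994 -1.512 2.281
v 2.848 -1.228 2.408
v 2.88 -2.048 2.997
v 2.581 -1.597 3.309
v 2.561 -1.091 2.945
v 3.045 -1.819 2.44
f 2 1 5
f 2 5 3
f 3 5 6
f 3 6 4
f 5 1 7
f 5 7 6
f 6 7 8
f 6 8 4
f 7 1 9
f 7 9 8
f 8 9 10
f 8 10 4
f 9 1 11
f 9 11 10
f 10 11 12
f 10 12 4
f 11 1 13
f 11 13 12
f 12 13 14
f 12 14 4
f 13 1 15
f 13 15 14
f 14 15 16
f 14 16 4
f 15 1 17
f 15 17 16
f 16 17 18
f 16 18 4
f 17 1 19
f 17 19 18
f 18 19 20
f 18 20 4
f 19 1 21
f 19 21 20
f 20 21 22
f 20 22 4
f 21 1 23
f 21 23 22
f 22 23 24
f 22 24 4
f 23 1 25
f 23 25 24
f 24 25 26
f 24 26 4
f 25 1 27
f 25 27 26
f 26 27 28
f 26 28 4
f 27 1 2
f 27 2 28
f 28 2 3
f 28 3 4
f 29 66 45
f 66 40 69
f 45 69 34
f 66 69 45
f 29 45 41
f 45 34 46
f 41 46 30
f 45 46 41
f 29 41 50
f 41 30 51
f 50 51 36
f 41 51 50
f 29 50 62
f 50 36 65
f 62 65 39
f 50 65 62
f 29 62 66
f 62 39 70
f 66 70 40
f 62 70 66
f 30 46 57
f 46 34 60
f 57 60 38
f 46 60 57
f 34 69 47
f 69 40 68
f 47 68 33
f 69 68 47
f 40 70 67
f 70 39 63
f 67 63 31
f 70 63 67
f 39 65 64
f 65 36 52
f 64 52 35
f 65 52 64
f 36 51 56
f 51 30 53
f 56 53 37
f 51 53 56
f 32 58 44
f 58 38 59
f 44 59 33
f 58 59 44
f 32 44 42
f 44 33 43
f 42 43 31
f 44 43 42
f 32 42 49
f 42 31 48
f 49 48 35
f 42 48 49
f 32 49 54
f 49 35 55
f 54 55 37
f 49 55 54
f 32 54 58
f 54 37 61
f 58 61 38
f 54 61 58
f 33 59 47
f 59 38 60
f 47 60 34
f 59 60 47
f 31 43 67
f 43 33 68
f 67 68 40
f 43 68 67
f 35 48 64
f 48 31 63
f 64 63 39
f 48 63 64
f 37 55 56
f 55 35 52
f 56 52 36
f 55 52 56
f 38 61 57
f 61 37 53
f 57 53 30
f 61 53 57



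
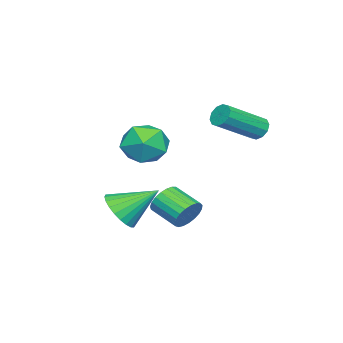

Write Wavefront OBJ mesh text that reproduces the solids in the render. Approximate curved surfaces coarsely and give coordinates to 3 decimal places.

v -0.328 3.257 2.999
v -0.015 3.755 3.045
v 1.501 2.701 4.127
v 1.188 2.203 4.081
v -0.236 3.734 3.334
v 1.28 2.68 4.416
v -0.492 3.531 3.495
v 1.024 2.476 4.577
v -0.686 3.223 3.467
v 0.83 2.169 4.549
v -0.743 2.928 3.26
v 0.773 1.874 4.342
v -0.641 2.759 2.953
v 0.875 1.705 4.035
v -0.42 2.78 2.664
v 1.096 1.726 3.746
v -0.164 2.984 2.503
v 1.352 1.929 3.585
v 0.03 3.291 2.531
v 1.546 2.237 3.613
v 0.087 3.586 2.738
v 1.603 2.532 3.82
v 3.811 2.01 -0.436
v 4.256 1.652 -0.923
v 3.893 0.452 -0.37
v 3.449 0.81 0.116
v 4.449 1.703 -0.684
v 4.087 0.503 -0.131
v 4.533 1.808 -0.402
v 4.17 0.608 0.15
v 4.491 1.947 -0.126
v 4.129 0.747 0.426
v 4.333 2.097 0.096
v 3.97 0.898 0.648
v 4.084 2.233 0.226
v 3.721 1.033 0.779
v 3.788 2.33 0.242
v 3.425 1.13 0.794
v 3.496 2.371 0.14
v 3.133 1.171 0.693
v 3.258 2.35 -0.061
v 2.895 1.15 0.492
v 3.117 2.27 -0.327
v 2.754 1.07 0.226
v 3.095 2.146 -0.612
v 2.732 0.946 -0.059
v 3.197 1.997 -0.867
v 2.835 0.797 -0.314
v 3.406 1.851 -1.047
v 3.043 0.651 -0.494
v 3.684 1.733 -1.122
v 3.322 0.533 -0.569
v 3.985 1.662 -1.078
v 3.622 0.462 -0.525
v 2.667 -1.496 -1.252
v 3.577 -1.041 -1.319
v 2.033 -0.064 -0.108
v 3.386 -0.878 -1.628
v 3.086 -0.81 -1.88
v 2.722 -0.846 -2.036
v 2.349 -0.981 -2.073
v 2.025 -1.194 -1.985
v 1.798 -1.454 -1.786
v 1.704 -1.72 -1.505
v 1.756 -1.952 -1.186
v 1.947 -2.114 -0.877
v 2.248 -2.183 -0.625
v 2.612 -2.147 -0.469
v 2.984 -2.012 -0.432
v 3.309 -1.798 -0.52
v 3.535 -1.539 -0.719
v 3.629 -1.273 -1
v 0.683 -0.34 1.504
v 1.42 -1.027 2.134
v -0.54 -1.813 1.326
v 0.197 -2.5 1.956
v -0.38 -1.606 2.485
v 0.376 -0.696 2.595
v 0.504 -2.144 0.865
v 1.26 -1.234 0.975
v 1.309 -2.143 1.739
v 0.763 -1.81 2.74
v 0.117 -1.03 0.72
v -0.429 -0.697 1.721
f 2 1 5
f 2 5 3
f 3 5 6
f 3 6 4
f 5 1 7
f 5 7 6
f 6 7 8
f 6 8 4
f 7 1 9
f 7 9 8
f 8 9 10
f 8 10 4
f 9 1 11
f 9 11 10
f 10 11 12
f 10 12 4
f 11 1 13
f 11 13 12
f 12 13 14
f 12 14 4
f 13 1 15
f 13 15 14
f 14 15 16
f 14 16 4
f 15 1 17
f 15 17 16
f 16 17 18
f 16 18 4
f 17 1 19
f 17 19 18
f 18 19 20
f 18 20 4
f 19 1 21
f 19 21 20
f 20 21 22
f 20 22 4
f 21 1 2
f 21 2 22
f 22 2 3
f 22 3 4
f 24 23 27
f 24 27 25
f 25 27 28
f 25 28 26
f 27 23 29
f 27 29 28
f 28 29 30
f 28 30 26
f 29 23 31
f 29 31 30
f 30 31 32
f 30 32 26
f 31 23 33
f 31 33 32
f 32 33 34
f 32 34 26
f 33 23 35
f 33 35 34
f 34 35 36
f 34 36 26
f 35 23 37
f 35 37 36
f 36 37 38
f 36 38 26
f 37 23 39
f 37 39 38
f 38 39 40
f 38 40 26
f 39 23 41
f 39 41 40
f 40 41 42
f 40 42 26
f 41 23 43
f 41 43 42
f 42 43 44
f 42 44 26
f 43 23 45
f 43 45 44
f 44 45 46
f 44 46 26
f 45 23 47
f 45 47 46
f 46 47 48
f 46 48 26
f 47 23 49
f 47 49 48
f 48 49 50
f 48 50 26
f 49 23 51
f 49 51 50
f 50 51 52
f 50 52 26
f 51 23 53
f 51 53 52
f 52 53 54
f 52 54 26
f 53 23 24
f 53 24 54
f 54 24 25
f 54 25 26
f 56 55 58
f 56 58 57
f 58 55 59
f 58 59 57
f 59 55 60
f 59 60 57
f 60 55 61
f 60 61 57
f 61 55 62
f 61 62 57
f 62 55 63
f 62 63 57
f 63 55 64
f 63 64 57
f 64 55 65
f 64 65 57
f 65 55 66
f 65 66 57
f 66 55 67
f 66 67 57
f 67 55 68
f 67 68 57
f 68 55 69
f 68 69 57
f 69 55 70
f 69 70 57
f 70 55 71
f 70 71 57
f 71 55 72
f 71 72 57
f 72 55 56
f 72 56 57
f 73 84 78
f 73 78 74
f 73 74 80
f 73 80 83
f 73 83 84
f 74 78 82
f 78 84 77
f 84 83 75
f 83 80 79
f 80 74 81
f 76 82 77
f 76 77 75
f 76 75 79
f 76 79 81
f 76 81 82
f 77 82 78
f 75 77 84
f 79 75 83
f 81 79 80
f 82 81 74



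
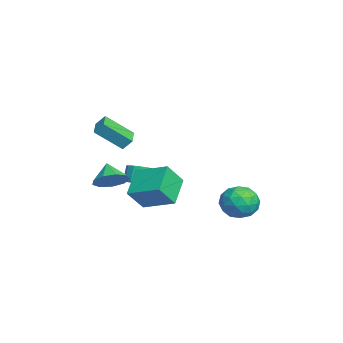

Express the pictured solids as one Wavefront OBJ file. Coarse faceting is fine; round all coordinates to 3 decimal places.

v 2.366 3.986 -2.6
v 2.748 3.421 -3.586
v 0.572 3.319 -2.914
v 0.954 2.754 -3.9
v 1.306 2.376 -2.817
v 2.415 2.789 -2.624
v 0.905 3.951 -3.876
v 2.014 4.364 -3.683
v 1.846 3.399 -4.374
v 2.093 2.426 -3.72
v 1.227 4.314 -2.78
v 1.474 3.341 -2.126
v 2.714 3.762 -3.066
v 0.606 2.978 -3.434
v 0.812 2.756 -2.798
v 1.037 2.424 -3.378
v 2.518 3.39 -2.5
v 2.743 3.058 -3.079
v 1.895 2.444 -2.628
v 0.577 3.682 -3.421
v 0.802 3.35 -4
v 2.283 4.316 -3.122
v 2.508 3.984 -3.702
v 1.425 4.296 -3.872
v 2.409 3.417 -4.108
v 1.354 3.025 -4.293
v 1.326 3.729 -4.279
v 1.977 3.971 -4.165
v 2.554 2.845 -3.724
v 1.5 2.453 -3.908
v 1.706 2.231 -3.272
v 2.358 2.473 -3.158
v 2.024 2.832 -4.187
v 1.82 4.287 -2.592
v 0.766 3.895 -2.776
v 0.962 4.267 -3.342
v 1.614 4.509 -3.228
v 1.966 3.715 -2.207
v 0.911 3.323 -2.392
v 1.343 2.769 -2.335
v 1.994 3.011 -2.221
v 1.296 3.908 -2.313
v 0.267 -1.357 -2.359
v 1.303 0.322 -1.669
v 1.848 -1.887 -3.445
v 2.884 -0.208 -2.755
v 0.856 -2.252 -1.065
v 1.892 -0.573 -0.375
v 2.437 -2.782 -2.151
v 3.473 -1.103 -1.461
v 2.191 -3.626 -1.279
v 2.883 -3.35 -0.538
v 1.249 -3.834 -0.321
v 2.523 -2.771 -0.766
v 2.008 -2.593 -1.234
v 1.579 -2.898 -1.723
v 1.437 -3.543 -2.004
v 1.647 -4.227 -1.946
v 2.113 -4.63 -1.575
v 2.615 -4.563 -1.066
v 2.919 -4.057 -0.657
v -0.198 -2.201 -2.385
v 0.345 -1.739 -2.227
v -0.12 -1.538 -1.217
v -0.662 -1.999 -1.375
v 0.051 -1.515 -2.407
v -0.414 -1.313 -1.397
v -0.322 -1.508 -2.58
v -0.787 -1.307 -1.57
v -0.656 -1.722 -2.691
v -1.121 -1.521 -1.681
v -0.844 -2.087 -2.705
v -1.309 -1.886 -1.695
v -0.827 -2.489 -2.617
v -1.292 -2.288 -1.607
v -0.61 -2.799 -2.456
v -1.075 -2.598 -1.446
v -0.262 -2.919 -2.272
v -0.727 -2.718 -1.262
v 0.106 -2.811 -2.124
v -0.359 -2.61 -1.114
v 0.378 -2.509 -2.059
v -0.087 -2.308 -1.049
v 0.467 -2.109 -2.097
v 0.002 -1.908 -1.087
v 0.232 -2.853 0.991
v 0.282 -4.401 2.288
v 0.365 -2.331 1.609
v 0.415 -3.878 2.906
v 1.485 -2.962 0.814
v 1.535 -4.509 2.111
v 1.618 -2.439 1.432
v 1.668 -3.987 2.729
f 1 38 17
f 38 12 41
f 17 41 6
f 38 41 17
f 1 17 13
f 17 6 18
f 13 18 2
f 17 18 13
f 1 13 22
f 13 2 23
f 22 23 8
f 13 23 22
f 1 22 34
f 22 8 37
f 34 37 11
f 22 37 34
f 1 34 38
f 34 11 42
f 38 42 12
f 34 42 38
f 2 18 29
f 18 6 32
f 29 32 10
f 18 32 29
f 6 41 19
f 41 12 40
f 19 40 5
f 41 40 19
f 12 42 39
f 42 11 35
f 39 35 3
f 42 35 39
f 11 37 36
f 37 8 24
f 36 24 7
f 37 24 36
f 8 23 28
f 23 2 25
f 28 25 9
f 23 25 28
f 4 30 16
f 30 10 31
f 16 31 5
f 30 31 16
f 4 16 14
f 16 5 15
f 14 15 3
f 16 15 14
f 4 14 21
f 14 3 20
f 21 20 7
f 14 20 21
f 4 21 26
f 21 7 27
f 26 27 9
f 21 27 26
f 4 26 30
f 26 9 33
f 30 33 10
f 26 33 30
f 5 31 19
f 31 10 32
f 19 32 6
f 31 32 19
f 3 15 39
f 15 5 40
f 39 40 12
f 15 40 39
f 7 20 36
f 20 3 35
f 36 35 11
f 20 35 36
f 9 27 28
f 27 7 24
f 28 24 8
f 27 24 28
f 10 33 29
f 33 9 25
f 29 25 2
f 33 25 29
f 44 46 43
f 47 44 43
f 43 46 45
f 45 47 43
f 44 50 46
f 48 44 47
f 48 50 44
f 46 50 45
f 49 47 45
f 45 50 49
f 49 48 47
f 50 48 49
f 52 51 54
f 52 54 53
f 54 51 55
f 54 55 53
f 55 51 56
f 55 56 53
f 56 51 57
f 56 57 53
f 57 51 58
f 57 58 53
f 58 51 59
f 58 59 53
f 59 51 60
f 59 60 53
f 60 51 61
f 60 61 53
f 61 51 52
f 61 52 53
f 63 62 66
f 63 66 64
f 64 66 67
f 64 67 65
f 66 62 68
f 66 68 67
f 67 68 69
f 67 69 65
f 68 62 70
f 68 70 69
f 69 70 71
f 69 71 65
f 70 62 72
f 70 72 71
f 71 72 73
f 71 73 65
f 72 62 74
f 72 74 73
f 73 74 75
f 73 75 65
f 74 62 76
f 74 76 75
f 75 76 77
f 75 77 65
f 76 62 78
f 76 78 77
f 77 78 79
f 77 79 65
f 78 62 80
f 78 80 79
f 79 80 81
f 79 81 65
f 80 62 82
f 80 82 81
f 81 82 83
f 81 83 65
f 82 62 84
f 82 84 83
f 83 84 85
f 83 85 65
f 84 62 63
f 84 63 85
f 85 63 64
f 85 64 65
f 87 89 86
f 90 87 86
f 86 89 88
f 88 90 86
f 87 93 89
f 91 87 90
f 91 93 87
f 89 93 88
f 92 90 88
f 88 93 92
f 92 91 90
f 93 91 92



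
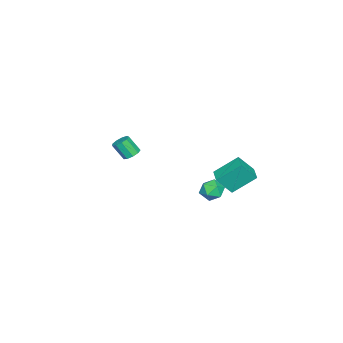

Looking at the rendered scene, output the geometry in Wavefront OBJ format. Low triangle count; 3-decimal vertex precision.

v -1.267 2.828 2.779
v -0.82 3.239 2.259
v -0.2 2.481 3.421
v 0.247 2.892 2.901
v -0.233 3.279 3.41
v -0.892 3.494 3.013
v -0.128 2.226 2.667
v -0.787 2.441 2.27
v -0.116 2.867 2.19
v -0.181 3.518 2.649
v -0.839 2.202 3.031
v -0.904 2.853 3.49
v -4 -3.643 2.138
v -3.571 -3.975 1.881
v -3.511 -4.689 2.905
v -3.94 -4.357 3.162
v -3.402 -3.664 2.089
v -3.342 -4.378 3.113
v -3.513 -3.343 2.319
v -3.453 -4.057 3.343
v -3.852 -3.162 2.465
v -3.792 -3.876 3.489
v -4.26 -3.207 2.457
v -4.2 -3.921 3.482
v -4.546 -3.455 2.301
v -4.486 -4.169 3.325
v -4.577 -3.792 2.068
v -4.517 -4.506 3.092
v -4.338 -4.059 1.868
v -4.278 -4.773 2.892
v -3.941 -4.131 1.794
v -3.881 -4.845 2.818
v -2.264 2.246 3.14
v -2.953 3.489 4.292
v -2.77 3.015 2.007
v -3.459 4.259 3.159
v -1.361 2.781 3.101
v -2.05 4.025 4.253
v -1.867 3.551 1.968
v -2.556 4.794 3.12
f 1 12 6
f 1 6 2
f 1 2 8
f 1 8 11
f 1 11 12
f 2 6 10
f 6 12 5
f 12 11 3
f 11 8 7
f 8 2 9
f 4 10 5
f 4 5 3
f 4 3 7
f 4 7 9
f 4 9 10
f 5 10 6
f 3 5 12
f 7 3 11
f 9 7 8
f 10 9 2
f 14 13 17
f 14 17 15
f 15 17 18
f 15 18 16
f 17 13 19
f 17 19 18
f 18 19 20
f 18 20 16
f 19 13 21
f 19 21 20
f 20 21 22
f 20 22 16
f 21 13 23
f 21 23 22
f 22 23 24
f 22 24 16
f 23 13 25
f 23 25 24
f 24 25 26
f 24 26 16
f 25 13 27
f 25 27 26
f 26 27 28
f 26 28 16
f 27 13 29
f 27 29 28
f 28 29 30
f 28 30 16
f 29 13 31
f 29 31 30
f 30 31 32
f 30 32 16
f 31 13 14
f 31 14 32
f 32 14 15
f 32 15 16
f 34 36 33
f 37 34 33
f 33 36 35
f 35 37 33
f 34 40 36
f 38 34 37
f 38 40 34
f 36 40 35
f 39 37 35
f 35 40 39
f 39 38 37
f 40 38 39



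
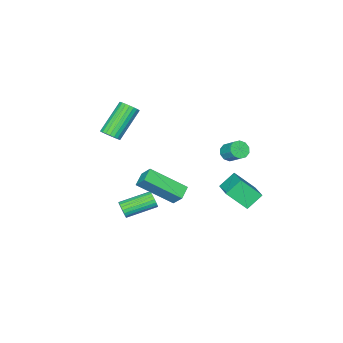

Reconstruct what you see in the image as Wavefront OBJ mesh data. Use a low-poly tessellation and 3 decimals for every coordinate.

v 3.775 0.961 -0.713
v 3.999 1.121 -0.284
v 2.549 1.899 0.183
v 2.325 1.739 -0.247
v 4.041 1.28 -0.418
v 2.592 2.058 0.049
v 4.037 1.384 -0.602
v 2.588 2.162 -0.135
v 3.988 1.415 -0.806
v 2.539 2.193 -0.339
v 3.902 1.367 -0.994
v 2.453 2.145 -0.527
v 3.794 1.249 -1.134
v 2.345 2.027 -0.667
v 3.683 1.082 -1.2
v 2.233 1.86 -0.733
v 3.587 0.893 -1.183
v 2.138 1.671 -0.716
v 3.524 0.716 -1.084
v 2.075 1.495 -0.617
v 3.504 0.582 -0.921
v 2.055 1.36 -0.454
v 3.531 0.513 -0.723
v 2.082 1.291 -0.256
v 3.6 0.521 -0.522
v 2.151 1.3 -0.055
v 3.699 0.606 -0.355
v 2.25 1.384 0.112
v 3.812 0.752 -0.25
v 2.362 1.53 0.217
v 3.918 0.934 -0.225
v 2.468 1.712 0.242
v -3.791 1.114 -0.159
v -3.502 1.413 -0.563
v -3.379 2.264 0.154
v -3.669 1.966 0.559
v -3.85 1.491 -0.596
v -3.727 2.342 0.122
v -4.176 1.425 -0.462
v -4.053 2.277 0.256
v -4.355 1.241 -0.212
v -4.232 2.092 0.505
v -4.319 1.008 0.058
v -4.196 1.859 0.776
v -4.081 0.816 0.246
v -3.958 1.667 0.963
v -3.733 0.738 0.278
v -3.61 1.589 0.996
v -3.407 0.803 0.144
v -3.284 1.655 0.862
v -3.228 0.988 -0.105
v -3.105 1.839 0.612
v -3.264 1.221 -0.376
v -3.141 2.072 0.342
v 3.317 1.902 2.292
v 3.35 2.533 3.014
v 2.171 3.341 1.085
v 2.204 3.973 1.808
v 4.016 2.207 1.992
v 4.049 2.839 2.715
v 2.87 3.647 0.786
v 2.903 4.278 1.508
v 1.676 -2.11 2.284
v 2.074 -2.231 2.688
v 0.562 -2.351 4.141
v 0.164 -2.23 3.736
v 2.064 -1.99 2.697
v 0.552 -2.11 4.15
v 1.987 -1.77 2.636
v 0.476 -1.89 4.088
v 1.856 -1.609 2.513
v 0.345 -1.729 3.966
v 1.695 -1.534 2.351
v 0.183 -1.654 3.803
v 1.529 -1.559 2.177
v 0.018 -1.679 3.629
v 1.389 -1.679 2.021
v -0.122 -1.799 3.474
v 1.299 -1.874 1.911
v -0.213 -1.994 3.364
v 1.274 -2.11 1.865
v -0.238 -2.229 3.318
v 1.318 -2.345 1.892
v -0.193 -2.465 3.345
v 1.424 -2.54 1.986
v -0.087 -2.66 3.439
v 1.574 -2.661 2.132
v 0.062 -2.78 3.585
v 1.741 -2.686 2.304
v 0.23 -2.806 3.757
v 1.897 -2.612 2.472
v 0.385 -2.732 3.925
v 2.015 -2.451 2.608
v 0.503 -2.571 4.061
v -3.657 2.088 -3.466
v -4.506 2.342 -2.717
v -2.815 3.356 -2.941
v -3.664 3.61 -2.192
v -2.976 1.19 -2.388
v -3.825 1.444 -1.639
v -2.134 2.458 -1.863
v -2.983 2.712 -1.114
f 2 1 5
f 2 5 3
f 3 5 6
f 3 6 4
f 5 1 7
f 5 7 6
f 6 7 8
f 6 8 4
f 7 1 9
f 7 9 8
f 8 9 10
f 8 10 4
f 9 1 11
f 9 11 10
f 10 11 12
f 10 12 4
f 11 1 13
f 11 13 12
f 12 13 14
f 12 14 4
f 13 1 15
f 13 15 14
f 14 15 16
f 14 16 4
f 15 1 17
f 15 17 16
f 16 17 18
f 16 18 4
f 17 1 19
f 17 19 18
f 18 19 20
f 18 20 4
f 19 1 21
f 19 21 20
f 20 21 22
f 20 22 4
f 21 1 23
f 21 23 22
f 22 23 24
f 22 24 4
f 23 1 25
f 23 25 24
f 24 25 26
f 24 26 4
f 25 1 27
f 25 27 26
f 26 27 28
f 26 28 4
f 27 1 29
f 27 29 28
f 28 29 30
f 28 30 4
f 29 1 31
f 29 31 30
f 30 31 32
f 30 32 4
f 31 1 2
f 31 2 32
f 32 2 3
f 32 3 4
f 34 33 37
f 34 37 35
f 35 37 38
f 35 38 36
f 37 33 39
f 37 39 38
f 38 39 40
f 38 40 36
f 39 33 41
f 39 41 40
f 40 41 42
f 40 42 36
f 41 33 43
f 41 43 42
f 42 43 44
f 42 44 36
f 43 33 45
f 43 45 44
f 44 45 46
f 44 46 36
f 45 33 47
f 45 47 46
f 46 47 48
f 46 48 36
f 47 33 49
f 47 49 48
f 48 49 50
f 48 50 36
f 49 33 51
f 49 51 50
f 50 51 52
f 50 52 36
f 51 33 53
f 51 53 52
f 52 53 54
f 52 54 36
f 53 33 34
f 53 34 54
f 54 34 35
f 54 35 36
f 56 58 55
f 59 56 55
f 55 58 57
f 57 59 55
f 56 62 58
f 60 56 59
f 60 62 56
f 58 62 57
f 61 59 57
f 57 62 61
f 61 60 59
f 62 60 61
f 64 63 67
f 64 67 65
f 65 67 68
f 65 68 66
f 67 63 69
f 67 69 68
f 68 69 70
f 68 70 66
f 69 63 71
f 69 71 70
f 70 71 72
f 70 72 66
f 71 63 73
f 71 73 72
f 72 73 74
f 72 74 66
f 73 63 75
f 73 75 74
f 74 75 76
f 74 76 66
f 75 63 77
f 75 77 76
f 76 77 78
f 76 78 66
f 77 63 79
f 77 79 78
f 78 79 80
f 78 80 66
f 79 63 81
f 79 81 80
f 80 81 82
f 80 82 66
f 81 63 83
f 81 83 82
f 82 83 84
f 82 84 66
f 83 63 85
f 83 85 84
f 84 85 86
f 84 86 66
f 85 63 87
f 85 87 86
f 86 87 88
f 86 88 66
f 87 63 89
f 87 89 88
f 88 89 90
f 88 90 66
f 89 63 91
f 89 91 90
f 90 91 92
f 90 92 66
f 91 63 93
f 91 93 92
f 92 93 94
f 92 94 66
f 93 63 64
f 93 64 94
f 94 64 65
f 94 65 66
f 96 98 95
f 99 96 95
f 95 98 97
f 97 99 95
f 96 102 98
f 100 96 99
f 100 102 96
f 98 102 97
f 101 99 97
f 97 102 101
f 101 100 99
f 102 100 101



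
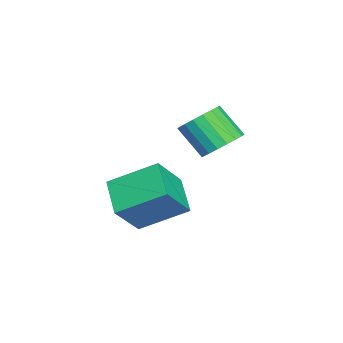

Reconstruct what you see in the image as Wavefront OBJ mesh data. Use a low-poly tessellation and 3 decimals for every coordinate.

v -1.656 3.696 0.668
v -1.336 4.064 1.113
v -1.683 3.372 1.936
v -2.004 3.004 1.492
v -1.603 4.188 1.105
v -1.95 3.496 1.928
v -1.879 4.215 1.011
v -2.226 3.522 1.834
v -2.112 4.138 0.848
v -2.459 3.446 1.671
v -2.255 3.975 0.65
v -2.602 3.282 1.474
v -2.279 3.756 0.456
v -2.626 3.063 1.279
v -2.179 3.525 0.304
v -2.526 2.833 1.127
v -1.977 3.328 0.224
v -2.324 2.636 1.047
v -1.71 3.204 0.232
v -2.057 2.512 1.055
v -1.434 3.178 0.326
v -1.781 2.485 1.149
v -1.201 3.254 0.489
v -1.548 2.562 1.312
v -1.058 3.418 0.686
v -1.405 2.725 1.51
v -1.034 3.637 0.881
v -1.381 2.944 1.704
v -1.134 3.867 1.033
v -1.481 3.175 1.856
v 0.917 1.934 -1.073
v -0.048 1.55 -0.555
v 0.791 3.213 -0.36
v -0.174 2.83 0.158
v 1.614 1.47 -0.118
v 0.649 1.087 0.4
v 1.488 2.75 0.595
v 0.523 2.366 1.113
f 2 1 5
f 2 5 3
f 3 5 6
f 3 6 4
f 5 1 7
f 5 7 6
f 6 7 8
f 6 8 4
f 7 1 9
f 7 9 8
f 8 9 10
f 8 10 4
f 9 1 11
f 9 11 10
f 10 11 12
f 10 12 4
f 11 1 13
f 11 13 12
f 12 13 14
f 12 14 4
f 13 1 15
f 13 15 14
f 14 15 16
f 14 16 4
f 15 1 17
f 15 17 16
f 16 17 18
f 16 18 4
f 17 1 19
f 17 19 18
f 18 19 20
f 18 20 4
f 19 1 21
f 19 21 20
f 20 21 22
f 20 22 4
f 21 1 23
f 21 23 22
f 22 23 24
f 22 24 4
f 23 1 25
f 23 25 24
f 24 25 26
f 24 26 4
f 25 1 27
f 25 27 26
f 26 27 28
f 26 28 4
f 27 1 29
f 27 29 28
f 28 29 30
f 28 30 4
f 29 1 2
f 29 2 30
f 30 2 3
f 30 3 4
f 32 34 31
f 35 32 31
f 31 34 33
f 33 35 31
f 32 38 34
f 36 32 35
f 36 38 32
f 34 38 33
f 37 35 33
f 33 38 37
f 37 36 35
f 38 36 37



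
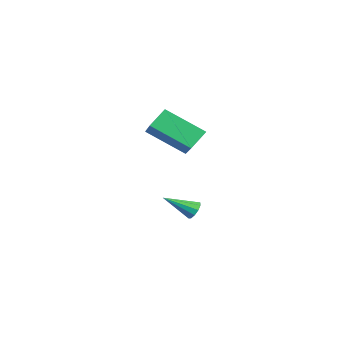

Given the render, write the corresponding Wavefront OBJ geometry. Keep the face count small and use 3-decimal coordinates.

v 2.496 -3.3 3.643
v 4.11 -3.337 4.587
v 3.193 -1.685 2.514
v 4.807 -1.722 3.458
v 2.913 -3.998 2.902
v 4.527 -4.035 3.846
v 3.61 -2.383 1.773
v 5.224 -2.42 2.717
v 2.622 -1.83 -2.058
v 2.858 -1.611 -1.663
v 2.518 -3.19 -1.242
v 2.548 -1.566 -1.628
v 2.266 -1.622 -1.757
v 2.12 -1.758 -2.001
v 2.165 -1.921 -2.267
v 2.385 -2.049 -2.453
v 2.695 -2.094 -2.489
v 2.977 -2.038 -2.359
v 3.123 -1.902 -2.115
v 3.078 -1.739 -1.849
f 2 4 1
f 5 2 1
f 1 4 3
f 3 5 1
f 2 8 4
f 6 2 5
f 6 8 2
f 4 8 3
f 7 5 3
f 3 8 7
f 7 6 5
f 8 6 7
f 10 9 12
f 10 12 11
f 12 9 13
f 12 13 11
f 13 9 14
f 13 14 11
f 14 9 15
f 14 15 11
f 15 9 16
f 15 16 11
f 16 9 17
f 16 17 11
f 17 9 18
f 17 18 11
f 18 9 19
f 18 19 11
f 19 9 20
f 19 20 11
f 20 9 10
f 20 10 11



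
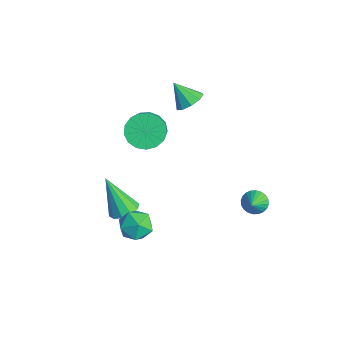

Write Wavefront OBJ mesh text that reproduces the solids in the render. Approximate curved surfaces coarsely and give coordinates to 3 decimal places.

v 3.133 -3.711 -0.519
v 3.59 -4.232 0.045
v 2.05 -3.628 0.435
v 2.507 -4.149 0.999
v 2.789 -3.319 0.83
v 3.459 -3.37 0.24
v 2.181 -4.49 0.24
v 2.851 -4.541 -0.35
v 3.002 -4.714 0.514
v 3.378 -3.99 0.879
v 2.262 -3.87 -0.399
v 2.638 -3.146 -0.034
v -3.321 -1.17 0.573
v -2.894 -1.782 -0.108
v -1.912 -2.181 0.866
v -2.339 -1.57 1.547
v -2.663 -1.362 -0.169
v -1.681 -1.761 0.805
v -2.583 -0.898 -0.06
v -1.6 -1.297 0.915
v -2.672 -0.496 0.194
v -1.689 -0.895 1.169
v -2.909 -0.249 0.535
v -1.927 -0.648 1.509
v -3.241 -0.213 0.884
v -2.259 -0.612 1.859
v -3.592 -0.396 1.163
v -2.609 -0.796 2.137
v -3.88 -0.757 1.306
v -2.898 -1.156 2.28
v -4.04 -1.213 1.281
v -3.058 -1.612 2.255
v -4.036 -1.658 1.094
v -3.054 -2.057 2.068
v -3.868 -1.992 0.787
v -2.885 -2.391 1.762
v -3.574 -2.138 0.432
v -2.592 -2.537 1.406
v -3.223 -2.062 0.109
v -2.241 -2.461 1.083
v 1.458 2.435 -1.864
v 1.818 2.987 -1.85
v 2.182 1.945 -1.196
v 1.66 3.025 -1.65
v 1.471 2.974 -1.483
v 1.28 2.84 -1.374
v 1.116 2.644 -1.339
v 1.004 2.417 -1.384
v 0.961 2.192 -1.502
v 0.994 2.004 -1.676
v 1.097 1.882 -1.877
v 1.255 1.844 -2.077
v 1.444 1.896 -2.244
v 1.635 2.03 -2.354
v 1.799 2.225 -2.388
v 1.911 2.453 -2.343
v 1.954 2.677 -2.225
v 1.921 2.865 -2.052
v -0.396 -3.367 -2.09
v 0.049 -2.838 -1.751
v -1.164 -3.973 -0.13
v -0.369 -2.635 -1.853
v -0.798 -2.712 -2.045
v -1.073 -3.039 -2.254
v -1.089 -3.492 -2.4
v -0.84 -3.897 -2.428
v -0.422 -4.099 -2.326
v 0.007 -4.022 -2.134
v 0.281 -3.695 -1.925
v 0.298 -3.242 -1.779
v -2.938 0.892 2.431
v -2.265 0.712 2.784
v -3.622 0.328 3.449
v -2.43 1.195 2.941
v -2.832 1.536 2.86
v -3.284 1.576 2.578
v -3.573 1.296 2.228
v -3.565 0.827 1.973
v -3.263 0.389 1.933
v -2.809 0.186 2.126
v -2.415 0.314 2.462
f 1 12 6
f 1 6 2
f 1 2 8
f 1 8 11
f 1 11 12
f 2 6 10
f 6 12 5
f 12 11 3
f 11 8 7
f 8 2 9
f 4 10 5
f 4 5 3
f 4 3 7
f 4 7 9
f 4 9 10
f 5 10 6
f 3 5 12
f 7 3 11
f 9 7 8
f 10 9 2
f 14 13 17
f 14 17 15
f 15 17 18
f 15 18 16
f 17 13 19
f 17 19 18
f 18 19 20
f 18 20 16
f 19 13 21
f 19 21 20
f 20 21 22
f 20 22 16
f 21 13 23
f 21 23 22
f 22 23 24
f 22 24 16
f 23 13 25
f 23 25 24
f 24 25 26
f 24 26 16
f 25 13 27
f 25 27 26
f 26 27 28
f 26 28 16
f 27 13 29
f 27 29 28
f 28 29 30
f 28 30 16
f 29 13 31
f 29 31 30
f 30 31 32
f 30 32 16
f 31 13 33
f 31 33 32
f 32 33 34
f 32 34 16
f 33 13 35
f 33 35 34
f 34 35 36
f 34 36 16
f 35 13 37
f 35 37 36
f 36 37 38
f 36 38 16
f 37 13 39
f 37 39 38
f 38 39 40
f 38 40 16
f 39 13 14
f 39 14 40
f 40 14 15
f 40 15 16
f 42 41 44
f 42 44 43
f 44 41 45
f 44 45 43
f 45 41 46
f 45 46 43
f 46 41 47
f 46 47 43
f 47 41 48
f 47 48 43
f 48 41 49
f 48 49 43
f 49 41 50
f 49 50 43
f 50 41 51
f 50 51 43
f 51 41 52
f 51 52 43
f 52 41 53
f 52 53 43
f 53 41 54
f 53 54 43
f 54 41 55
f 54 55 43
f 55 41 56
f 55 56 43
f 56 41 57
f 56 57 43
f 57 41 58
f 57 58 43
f 58 41 42
f 58 42 43
f 60 59 62
f 60 62 61
f 62 59 63
f 62 63 61
f 63 59 64
f 63 64 61
f 64 59 65
f 64 65 61
f 65 59 66
f 65 66 61
f 66 59 67
f 66 67 61
f 67 59 68
f 67 68 61
f 68 59 69
f 68 69 61
f 69 59 70
f 69 70 61
f 70 59 60
f 70 60 61
f 72 71 74
f 72 74 73
f 74 71 75
f 74 75 73
f 75 71 76
f 75 76 73
f 76 71 77
f 76 77 73
f 77 71 78
f 77 78 73
f 78 71 79
f 78 79 73
f 79 71 80
f 79 80 73
f 80 71 81
f 80 81 73
f 81 71 72
f 81 72 73



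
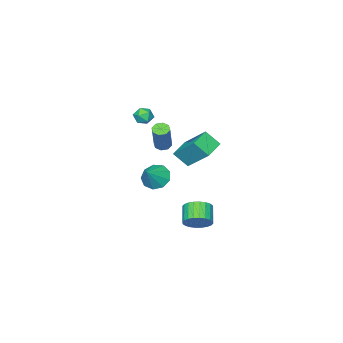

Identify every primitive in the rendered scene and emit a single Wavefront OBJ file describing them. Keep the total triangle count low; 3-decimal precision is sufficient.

v 1.522 2.53 3.327
v 1.491 4.029 4.74
v 1.155 3.281 2.522
v 1.124 4.779 3.935
v 2.736 2.821 3.045
v 2.705 4.319 4.458
v 2.369 3.571 2.24
v 2.338 5.07 3.653
v 0.114 2.204 -3.935
v 0.611 2.357 -3.237
v -0.137 1.649 -2.548
v -0.634 1.496 -3.245
v 0.388 2.613 -3.217
v -0.36 1.904 -2.528
v 0.124 2.806 -3.306
v -0.625 2.097 -2.617
v -0.142 2.907 -3.491
v -0.891 2.199 -2.802
v -0.369 2.902 -3.743
v -1.118 2.193 -3.054
v -0.523 2.79 -4.025
v -1.271 2.081 -3.335
v -0.579 2.589 -4.292
v -1.328 1.881 -3.603
v -0.53 2.33 -4.506
v -1.279 1.621 -3.816
v -0.383 2.051 -4.632
v -1.131 1.343 -3.943
v -0.16 1.796 -4.652
v -0.908 1.087 -3.963
v 0.105 1.603 -4.563
v -0.644 0.894 -3.874
v 0.371 1.501 -4.378
v -0.378 0.793 -3.689
v 0.598 1.507 -4.126
v -0.151 0.798 -3.437
v 0.751 1.619 -3.845
v 0.003 0.91 -3.155
v 0.808 1.819 -3.577
v 0.059 1.111 -2.888
v 0.759 2.079 -3.364
v 0.01 1.37 -2.674
v -0.855 -2.696 2.022
v -0.555 -3.114 2.439
v -1.645 -3.406 1.881
v -1.345 -3.824 2.298
v -1.612 -3.263 2.527
v -1.124 -2.824 2.614
v -1.076 -3.696 1.706
v -0.588 -3.257 1.793
v -0.691 -3.732 2.244
v -1.023 -3.464 2.751
v -1.177 -3.056 1.569
v -1.509 -2.788 2.076
v -1.777 -2.373 -0.128
v -1.488 -2.829 -0.104
v -0.774 -2.282 1.671
v -1.063 -1.827 1.648
v -1.281 -2.519 -0.283
v -0.566 -1.972 1.493
v -1.364 -2.124 -0.37
v -0.65 -1.577 1.405
v -1.69 -1.875 -0.316
v -0.975 -1.328 1.459
v -2.066 -1.918 -0.151
v -1.352 -1.371 1.624
v -2.274 -2.228 0.027
v -1.559 -1.681 1.803
v -2.19 -2.623 0.115
v -1.476 -2.076 1.89
v -1.865 -2.872 0.061
v -1.15 -2.325 1.836
v -0.656 -1.855 -2.193
v -0.104 -1.543 -2.873
v 0.396 -1.565 -1.207
v -0.454 -1.066 -2.641
v -0.899 -0.958 -2.199
v -1.229 -1.27 -1.754
v -1.292 -1.856 -1.514
v -1.056 -2.442 -1.592
v -0.634 -2.753 -1.951
v -0.221 -2.645 -2.423
v -0.012 -2.167 -2.787
f 2 4 1
f 5 2 1
f 1 4 3
f 3 5 1
f 2 8 4
f 6 2 5
f 6 8 2
f 4 8 3
f 7 5 3
f 3 8 7
f 7 6 5
f 8 6 7
f 10 9 13
f 10 13 11
f 11 13 14
f 11 14 12
f 13 9 15
f 13 15 14
f 14 15 16
f 14 16 12
f 15 9 17
f 15 17 16
f 16 17 18
f 16 18 12
f 17 9 19
f 17 19 18
f 18 19 20
f 18 20 12
f 19 9 21
f 19 21 20
f 20 21 22
f 20 22 12
f 21 9 23
f 21 23 22
f 22 23 24
f 22 24 12
f 23 9 25
f 23 25 24
f 24 25 26
f 24 26 12
f 25 9 27
f 25 27 26
f 26 27 28
f 26 28 12
f 27 9 29
f 27 29 28
f 28 29 30
f 28 30 12
f 29 9 31
f 29 31 30
f 30 31 32
f 30 32 12
f 31 9 33
f 31 33 32
f 32 33 34
f 32 34 12
f 33 9 35
f 33 35 34
f 34 35 36
f 34 36 12
f 35 9 37
f 35 37 36
f 36 37 38
f 36 38 12
f 37 9 39
f 37 39 38
f 38 39 40
f 38 40 12
f 39 9 41
f 39 41 40
f 40 41 42
f 40 42 12
f 41 9 10
f 41 10 42
f 42 10 11
f 42 11 12
f 43 54 48
f 43 48 44
f 43 44 50
f 43 50 53
f 43 53 54
f 44 48 52
f 48 54 47
f 54 53 45
f 53 50 49
f 50 44 51
f 46 52 47
f 46 47 45
f 46 45 49
f 46 49 51
f 46 51 52
f 47 52 48
f 45 47 54
f 49 45 53
f 51 49 50
f 52 51 44
f 56 55 59
f 56 59 57
f 57 59 60
f 57 60 58
f 59 55 61
f 59 61 60
f 60 61 62
f 60 62 58
f 61 55 63
f 61 63 62
f 62 63 64
f 62 64 58
f 63 55 65
f 63 65 64
f 64 65 66
f 64 66 58
f 65 55 67
f 65 67 66
f 66 67 68
f 66 68 58
f 67 55 69
f 67 69 68
f 68 69 70
f 68 70 58
f 69 55 71
f 69 71 70
f 70 71 72
f 70 72 58
f 71 55 56
f 71 56 72
f 72 56 57
f 72 57 58
f 74 73 76
f 74 76 75
f 76 73 77
f 76 77 75
f 77 73 78
f 77 78 75
f 78 73 79
f 78 79 75
f 79 73 80
f 79 80 75
f 80 73 81
f 80 81 75
f 81 73 82
f 81 82 75
f 82 73 83
f 82 83 75
f 83 73 74
f 83 74 75

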